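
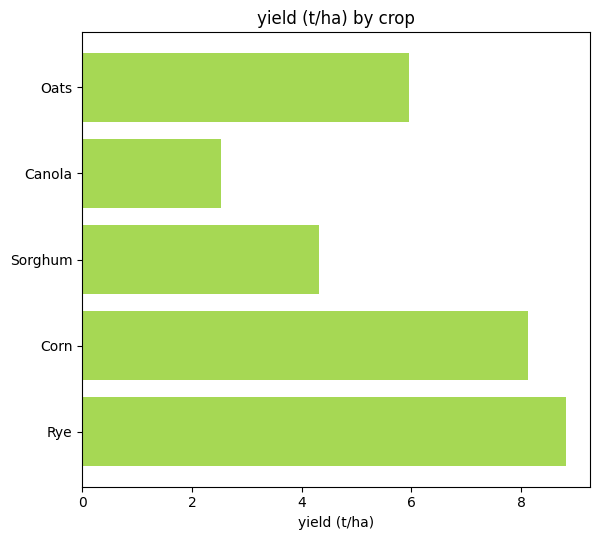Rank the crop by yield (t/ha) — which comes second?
Corn

Top 3: Rye ≈ 9, Corn ≈ 8, Oats ≈ 6.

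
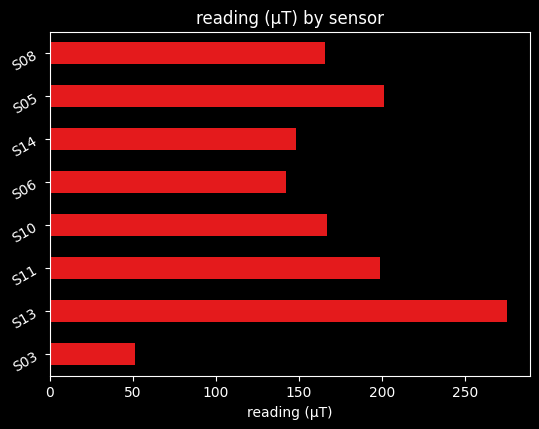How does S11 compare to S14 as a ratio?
≈ 1.33×

S11 ≈ 200, S14 ≈ 150; 200/150 ≈ 1.33.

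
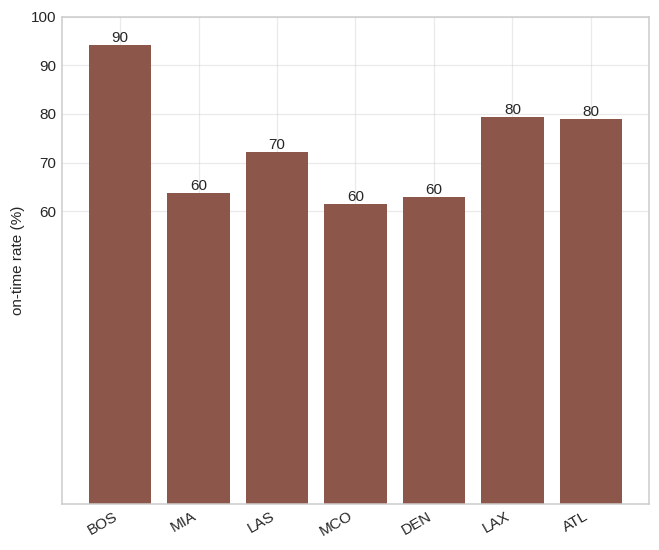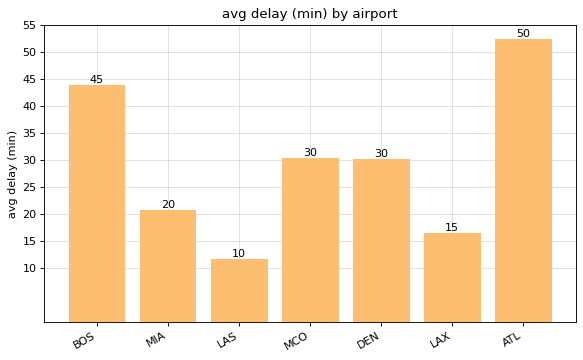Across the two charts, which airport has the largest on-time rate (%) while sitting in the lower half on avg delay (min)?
LAX

Chart 2 median avg delay (min) ≈ 30; below-median airports: MIA, LAS, LAX. Among those, LAX has the highest on-time rate (%) (≈ 80).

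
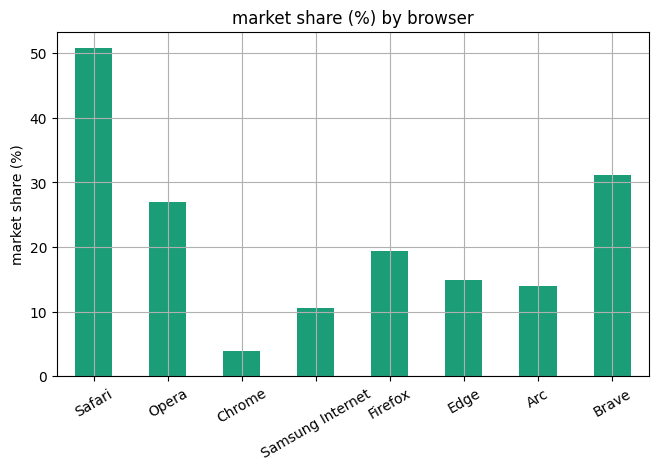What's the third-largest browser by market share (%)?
Top 4: Safari ≈ 50, Brave ≈ 30, Opera ≈ 25, Firefox ≈ 20.

Opera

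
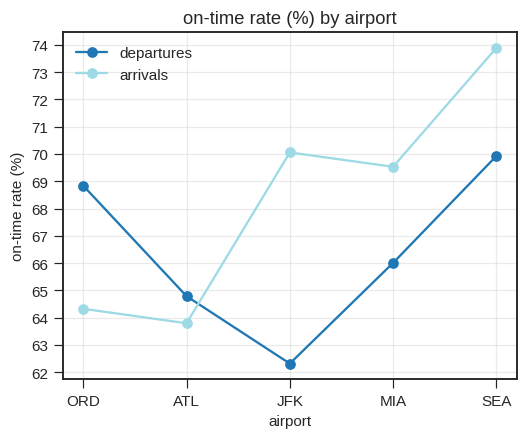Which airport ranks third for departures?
Top 4 for departures: SEA ≈ 70, ORD ≈ 69, MIA ≈ 66, ATL ≈ 65.

MIA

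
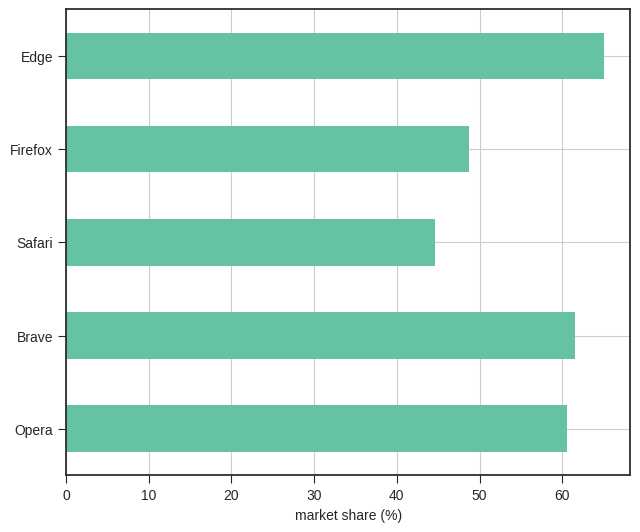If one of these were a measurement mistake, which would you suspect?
Safari ≈ 40; the rest sit between ≈ 50 and ≈ 60.

Safari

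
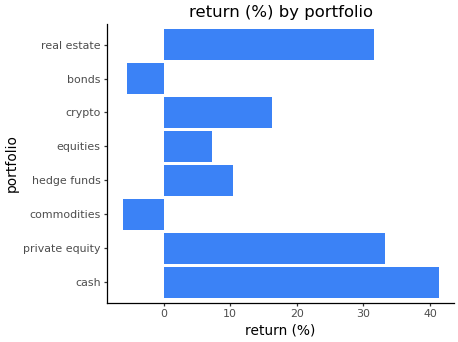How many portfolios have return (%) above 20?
3

Above 20: cash, private equity, real estate.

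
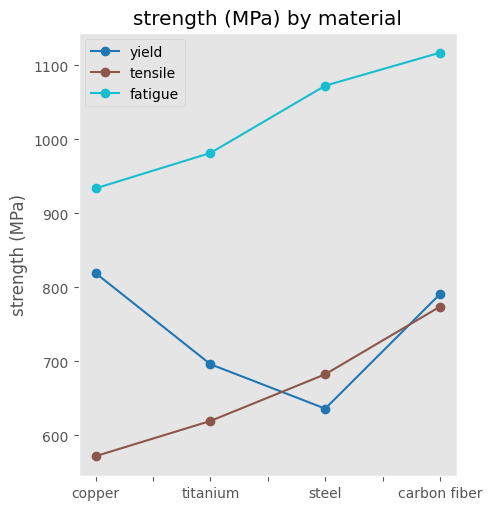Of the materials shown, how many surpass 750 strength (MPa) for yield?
Above 750: copper, carbon fiber.

2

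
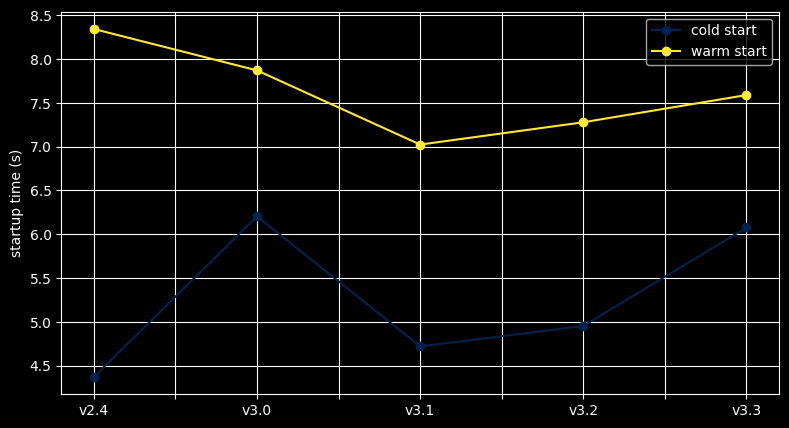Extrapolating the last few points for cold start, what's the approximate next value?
≈ 6.75

Last three: 4.5, 5.0, 6.0 → slope ≈ 0.75/step → next ≈ 6.75.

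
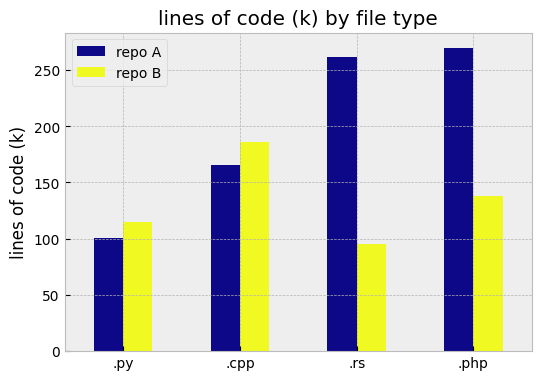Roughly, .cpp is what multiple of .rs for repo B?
≈ 1.75×

.cpp ≈ 175, .rs ≈ 100; 175/100 ≈ 1.75.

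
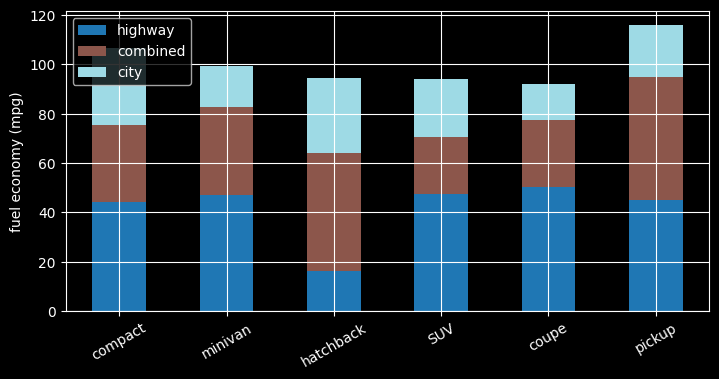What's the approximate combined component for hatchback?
combined top ≈ 60, bottom ≈ 20; segment ≈ 40.

≈ 40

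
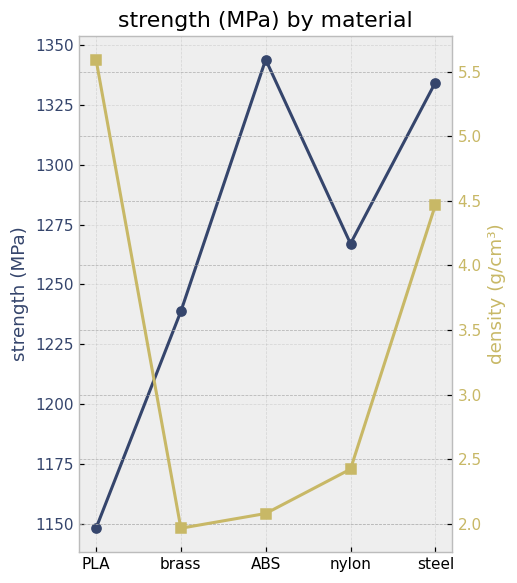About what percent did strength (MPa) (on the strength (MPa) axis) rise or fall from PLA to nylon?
PLA ≈ 1140, nylon ≈ 1260; (1260 − 1140) / 1140 ≈ +10.5%.

≈ +10.5%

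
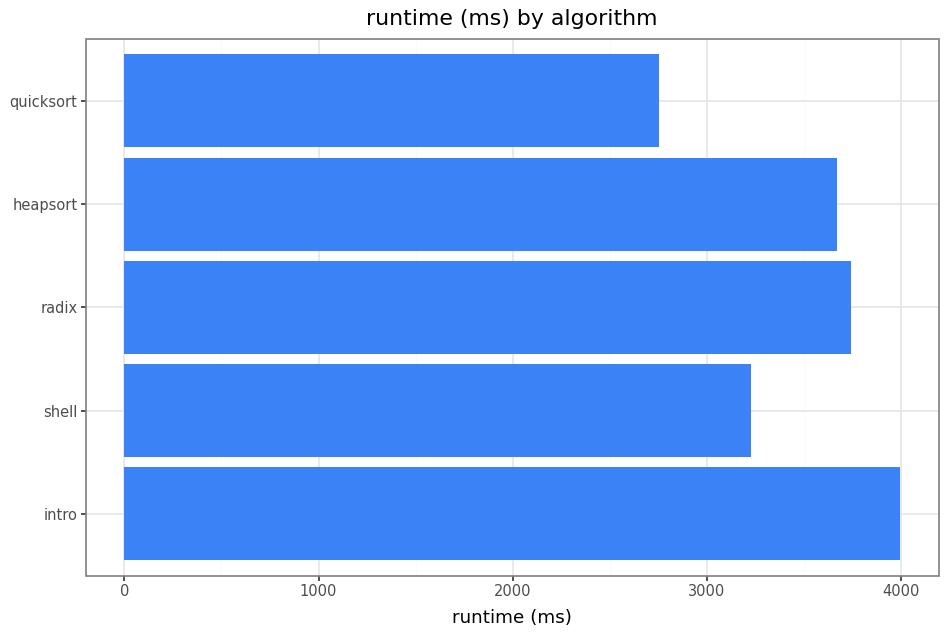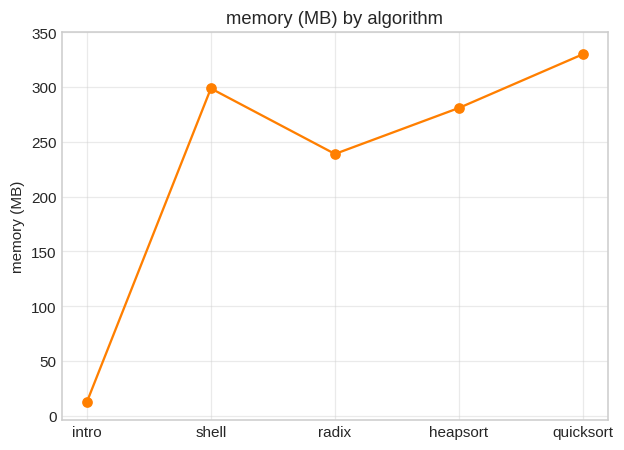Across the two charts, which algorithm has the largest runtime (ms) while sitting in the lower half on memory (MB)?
Chart 2 median memory (MB) ≈ 300; below-median algorithms: intro, radix. Among those, intro has the highest runtime (ms) (≈ 4000).

intro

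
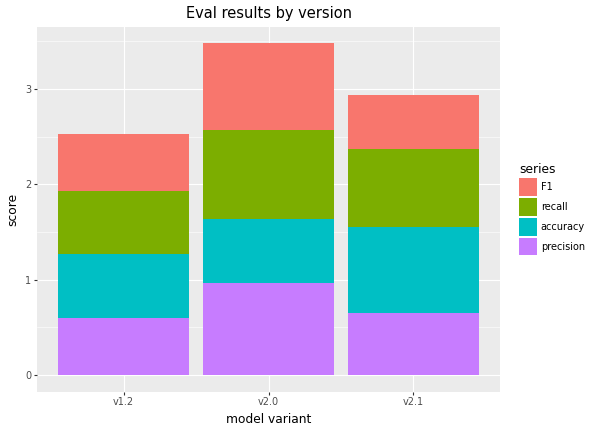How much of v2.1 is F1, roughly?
≈ 0.5

F1 top ≈ 3.0, bottom ≈ 2.5; segment ≈ 0.5.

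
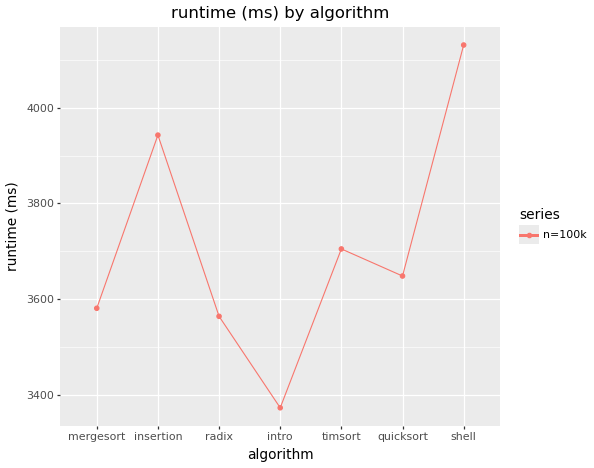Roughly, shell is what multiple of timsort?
shell ≈ 4100, timsort ≈ 3700; 4100/3700 ≈ 1.11.

≈ 1.11×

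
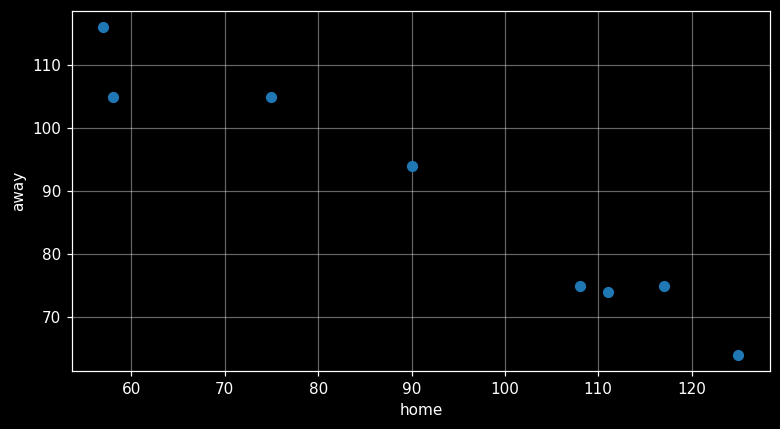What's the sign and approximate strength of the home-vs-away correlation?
negative, strong

Points are negatively correlated; strong (|r| ≈ 1.0).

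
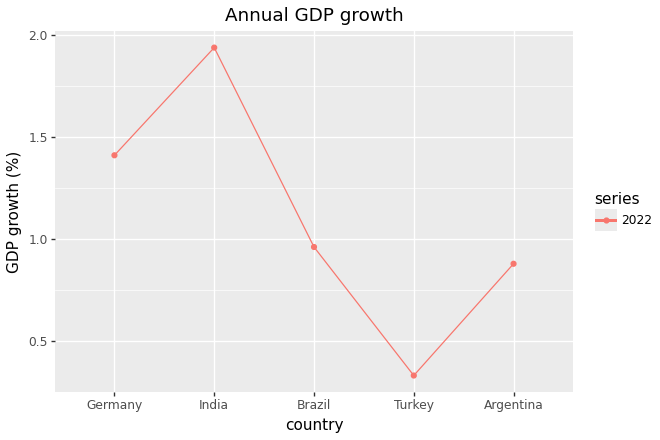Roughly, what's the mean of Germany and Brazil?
≈ 1.2

(1.4 + 1.0) / 2 ≈ 1.2.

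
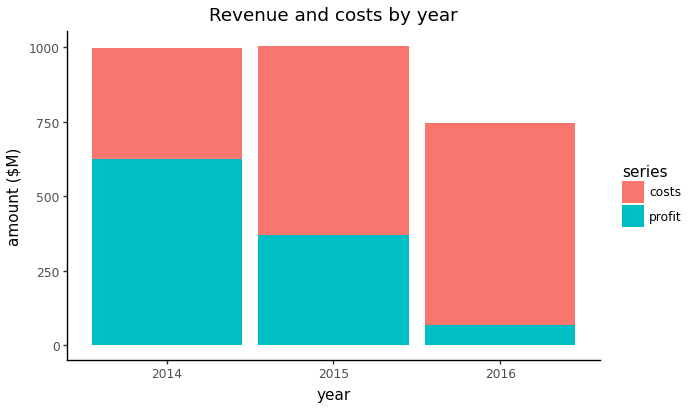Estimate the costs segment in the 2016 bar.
costs top ≈ 700, bottom ≈ 100; segment ≈ 600.

≈ 600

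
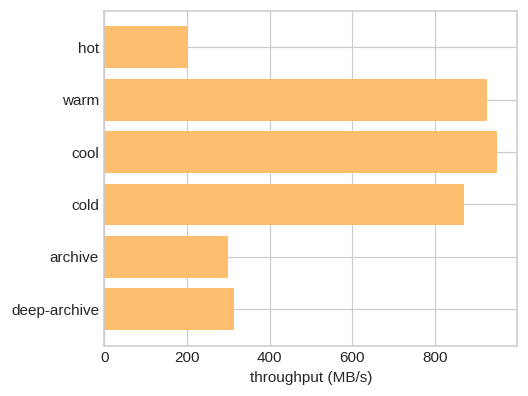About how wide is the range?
≈ 800

Max cool ≈ 1000, min hot ≈ 200; range ≈ 800.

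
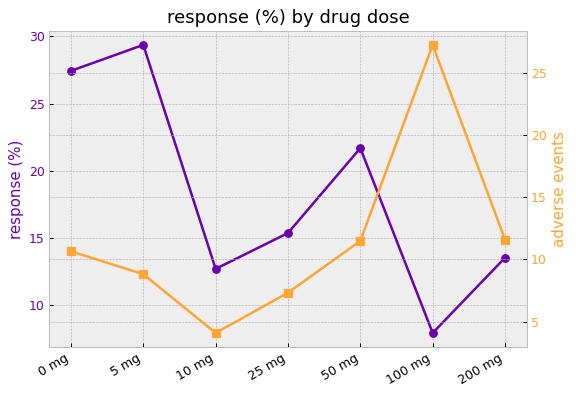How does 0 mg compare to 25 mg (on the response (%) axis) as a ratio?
≈ 1.75×

0 mg ≈ 28, 25 mg ≈ 16; 28/16 ≈ 1.75.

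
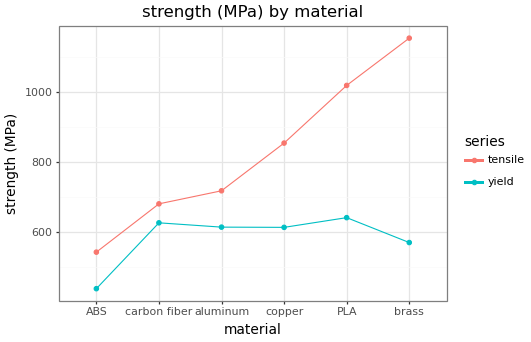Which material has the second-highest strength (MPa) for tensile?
PLA

Top 3 for tensile: brass ≈ 1200, PLA ≈ 1000, copper ≈ 900.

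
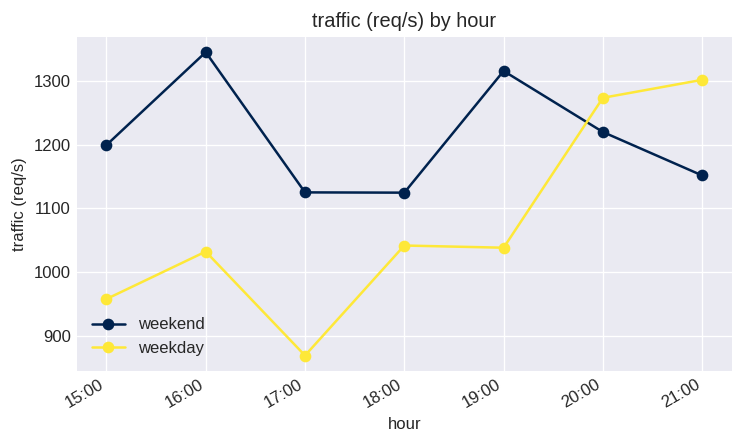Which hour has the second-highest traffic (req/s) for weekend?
Top 3 for weekend: 16:00 ≈ 1350, 19:00 ≈ 1300, 20:00 ≈ 1200.

19:00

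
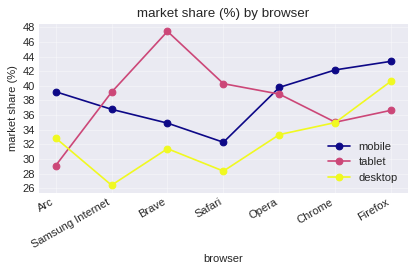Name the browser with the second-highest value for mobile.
Chrome

Top 3 for mobile: Firefox ≈ 44, Chrome ≈ 42, Opera ≈ 40.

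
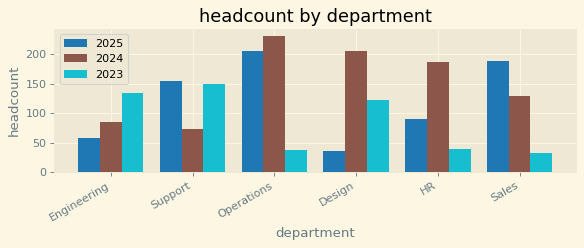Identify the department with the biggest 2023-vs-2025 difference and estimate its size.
Operations, ≈ 160

Operations: 2023 ≈ 40, 2025 ≈ 200 → gap ≈ 160. Next-largest (Sales) is only ≈ 140.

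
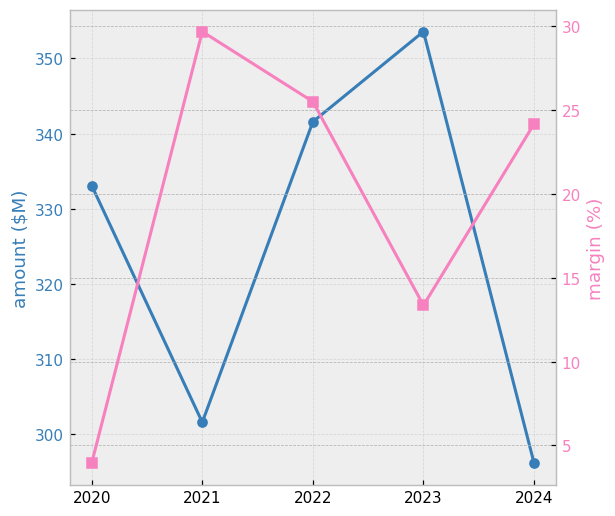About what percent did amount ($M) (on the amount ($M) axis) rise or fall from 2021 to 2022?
≈ +13.3%

2021 ≈ 300, 2022 ≈ 340; (340 − 300) / 300 ≈ +13.3%.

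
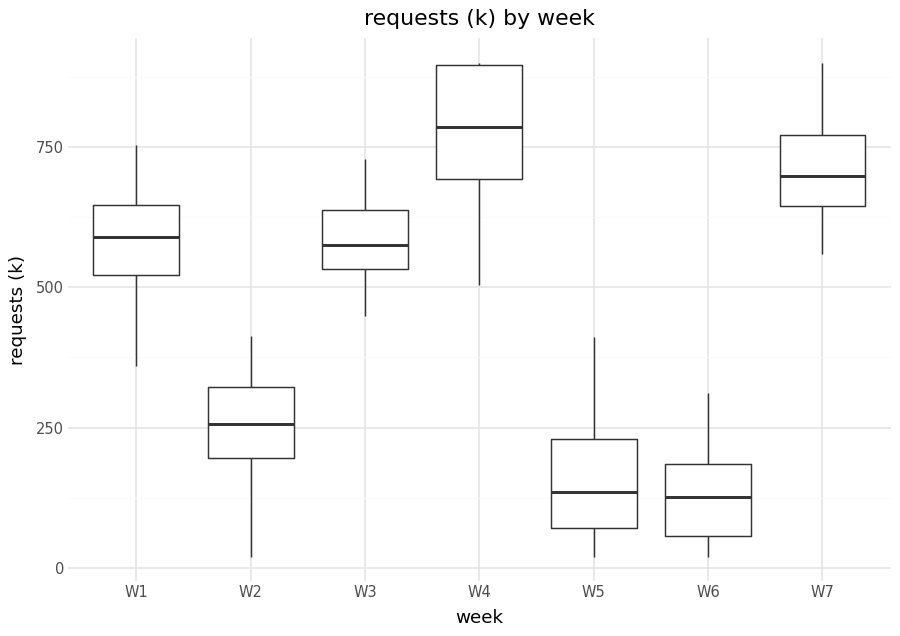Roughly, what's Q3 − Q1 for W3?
≈ 100

Q3 ≈ 600, Q1 ≈ 500; IQR ≈ 100.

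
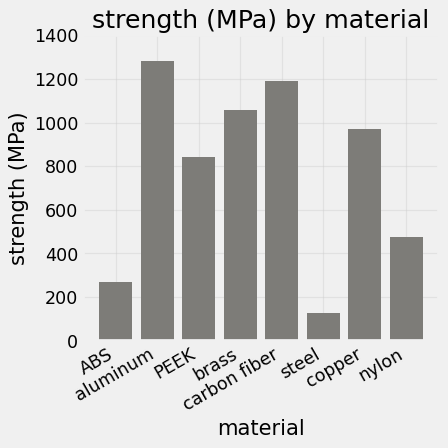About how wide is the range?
≈ 1000

Max aluminum ≈ 1200, min steel ≈ 200; range ≈ 1000.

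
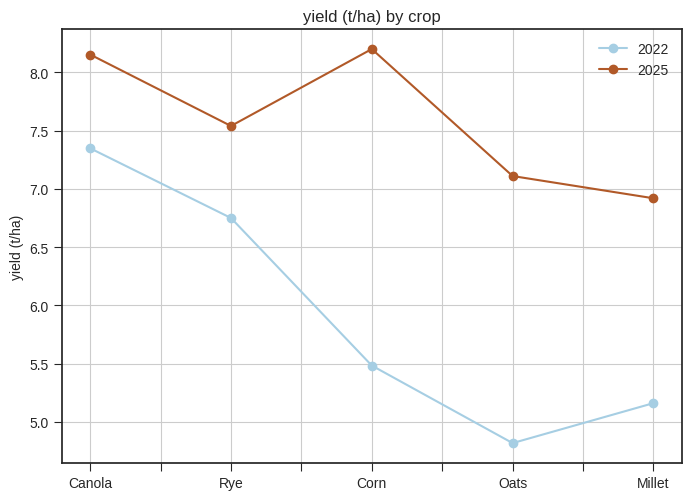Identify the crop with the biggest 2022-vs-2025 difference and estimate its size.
Corn, ≈ 2.5 t/ha

Corn: 2022 ≈ 5.5, 2025 ≈ 8.0 → gap ≈ 2.5. Next-largest (Oats) is only ≈ 2.0.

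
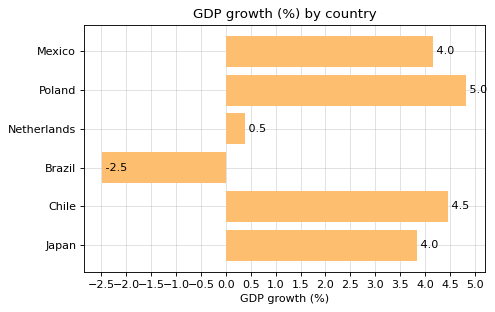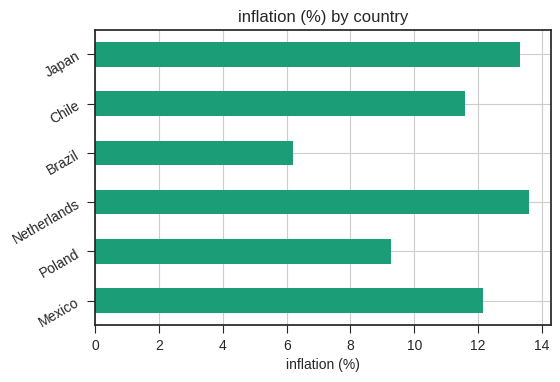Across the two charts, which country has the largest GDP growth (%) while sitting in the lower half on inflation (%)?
Chart 2 median inflation (%) ≈ 12; below-median countries: Poland, Brazil, Chile. Among those, Poland has the highest GDP growth (%) (≈ 5).

Poland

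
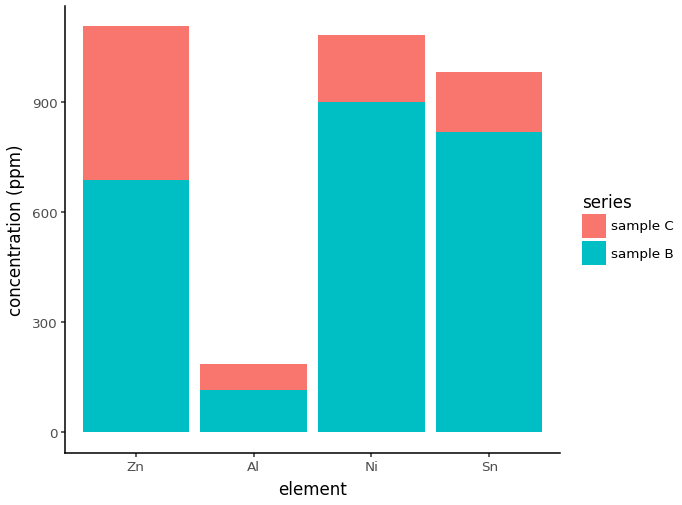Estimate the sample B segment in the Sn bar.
sample B top ≈ 800, bottom ≈ 0; segment ≈ 800.

≈ 800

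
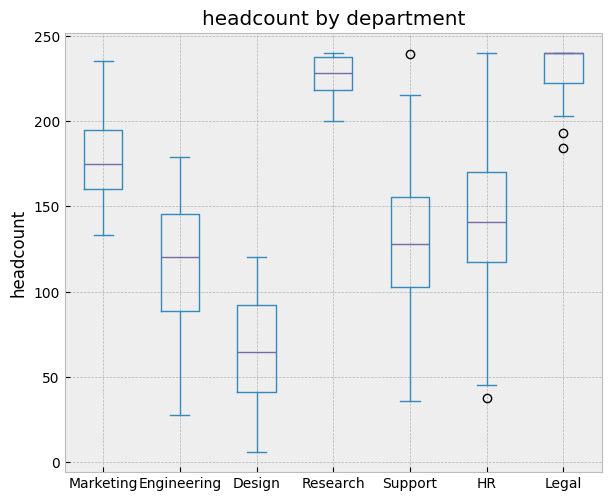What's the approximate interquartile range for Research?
Q3 ≈ 240, Q1 ≈ 220; IQR ≈ 20.

≈ 20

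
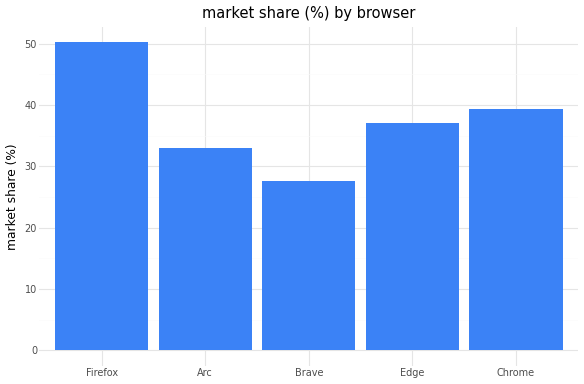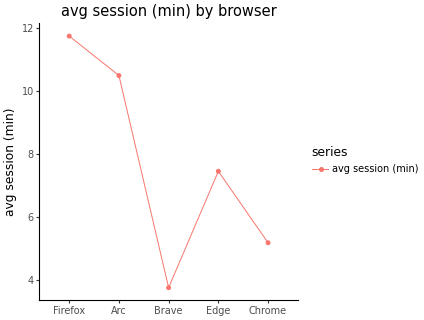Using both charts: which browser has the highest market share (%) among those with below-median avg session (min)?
Chart 2 median avg session (min) ≈ 8; below-median browsers: Brave, Chrome. Among those, Chrome has the highest market share (%) (≈ 40).

Chrome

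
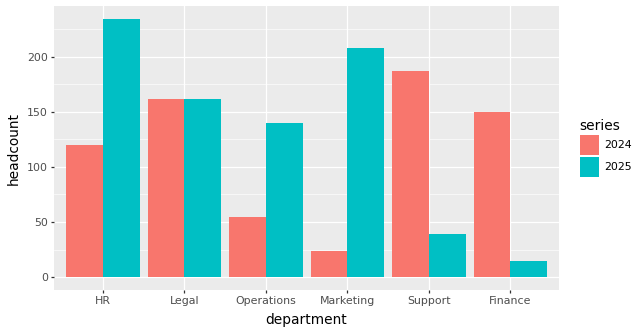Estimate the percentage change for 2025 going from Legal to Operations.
Legal ≈ 160, Operations ≈ 140; (140 − 160) / 160 ≈ -12.5%.

≈ -12.5%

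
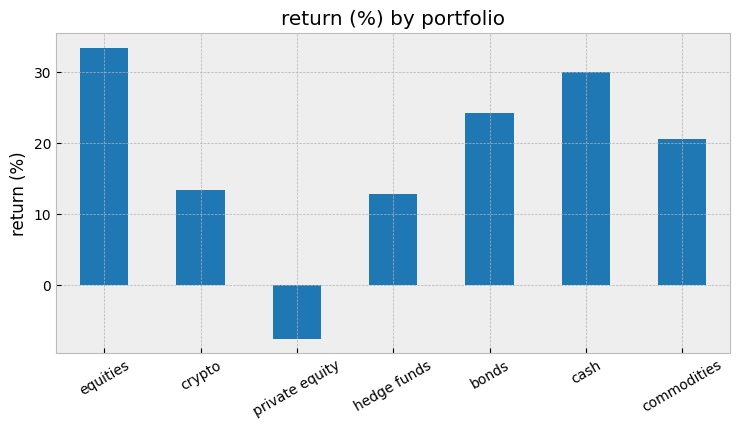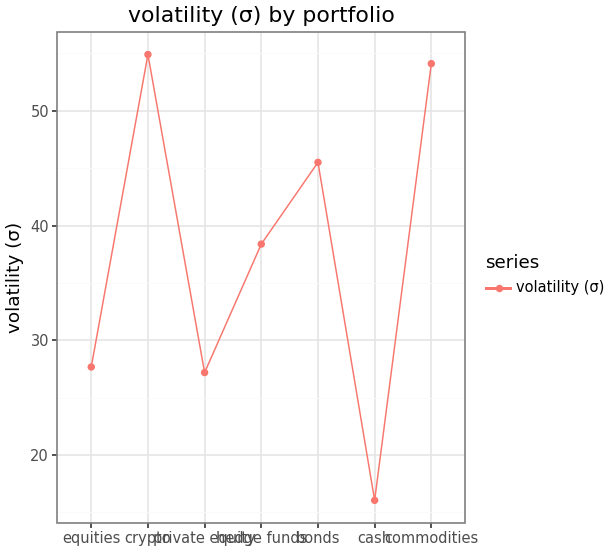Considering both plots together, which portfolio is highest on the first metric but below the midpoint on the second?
Chart 2 median volatility (σ) ≈ 40; below-median portfolios: equities, private equity, cash. Among those, equities has the highest return (%) (≈ 35).

equities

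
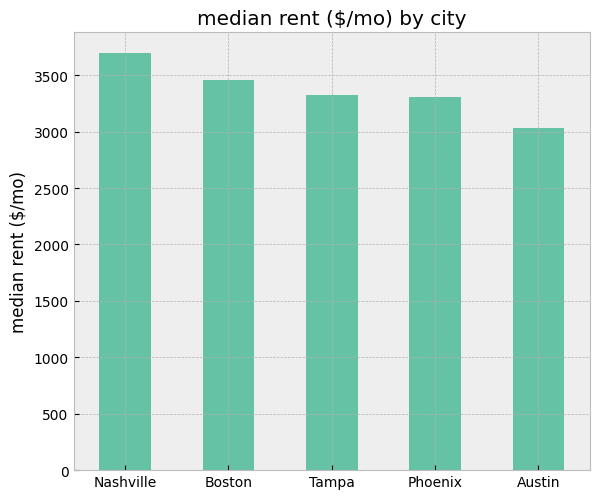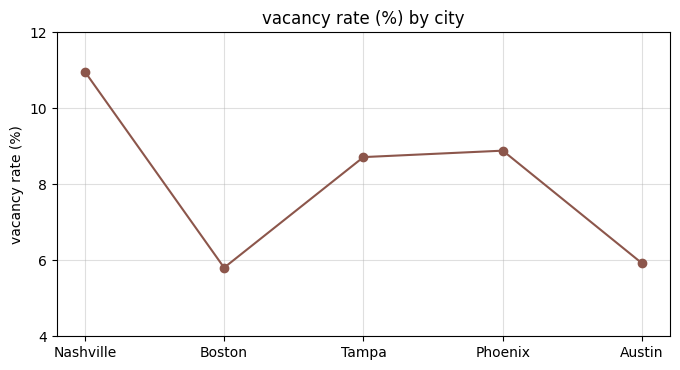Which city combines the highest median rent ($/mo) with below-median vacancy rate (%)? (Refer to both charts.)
Chart 2 median vacancy rate (%) ≈ 8; below-median cities: Boston, Austin. Among those, Boston has the highest median rent ($/mo) (≈ 3500).

Boston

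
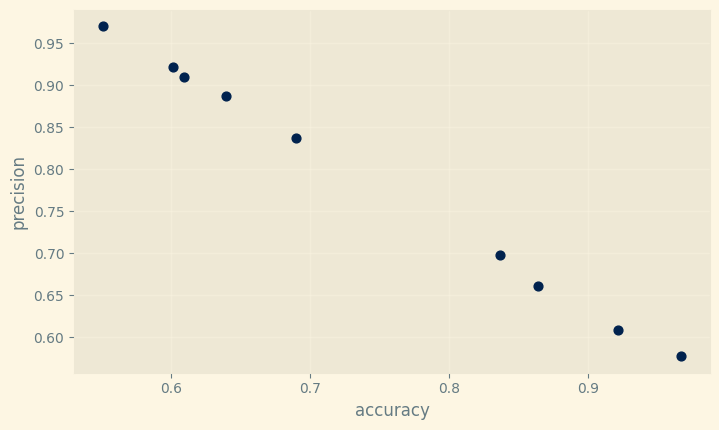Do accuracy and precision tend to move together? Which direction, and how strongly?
Points are negatively correlated; strong (|r| ≈ 1.0).

negative, strong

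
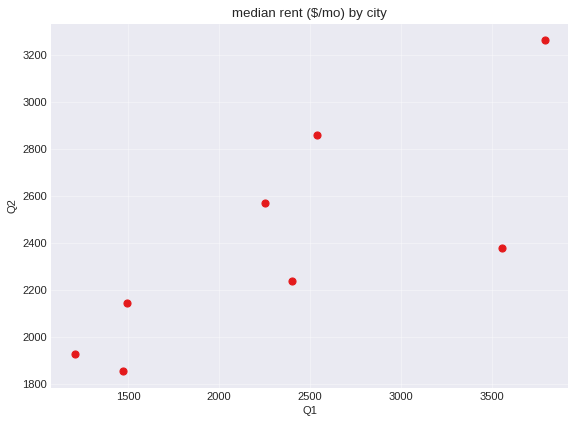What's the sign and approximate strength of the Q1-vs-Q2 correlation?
Points are positively correlated; strong (|r| ≈ 0.8).

positive, strong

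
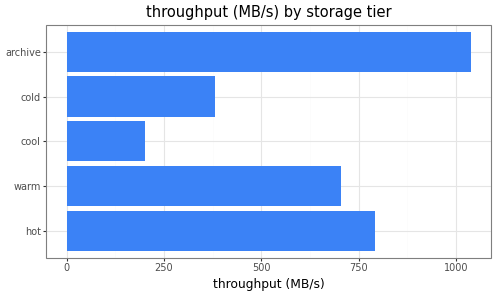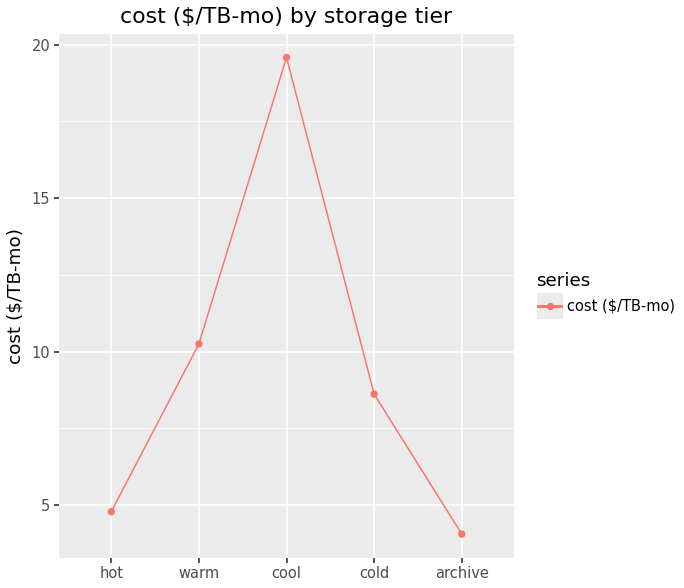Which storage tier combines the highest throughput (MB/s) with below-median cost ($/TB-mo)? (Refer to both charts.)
Chart 2 median cost ($/TB-mo) ≈ 8; below-median storage tiers: hot, archive. Among those, archive has the highest throughput (MB/s) (≈ 1000).

archive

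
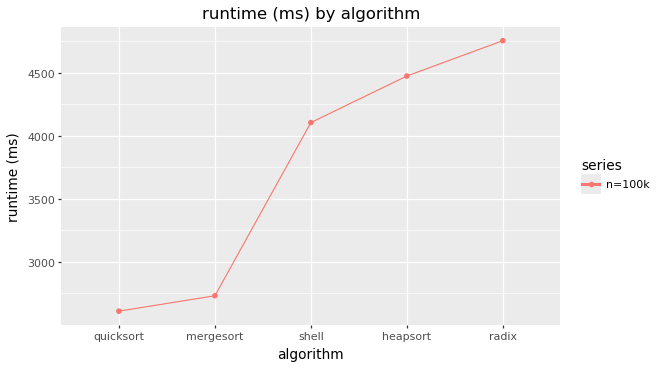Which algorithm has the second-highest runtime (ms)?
Top 3: radix ≈ 4800, heapsort ≈ 4400, shell ≈ 4200.

heapsort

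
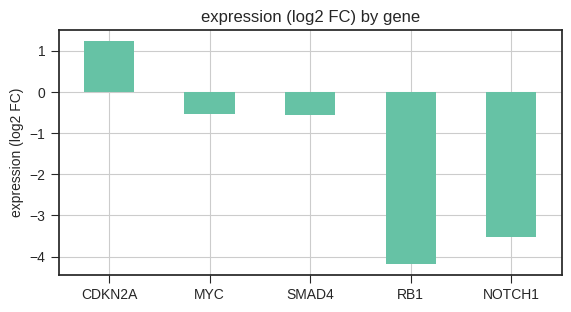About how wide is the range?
Max CDKN2A ≈ 1.0, min RB1 ≈ -4.0; range ≈ 5.0.

≈ 5.0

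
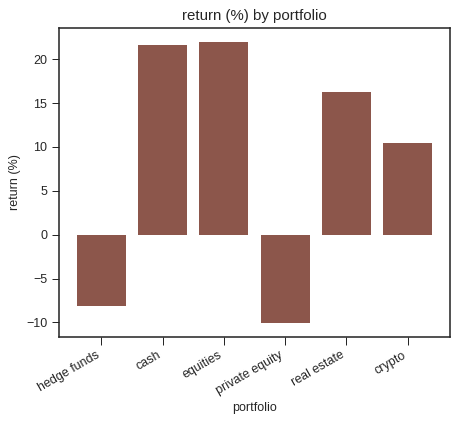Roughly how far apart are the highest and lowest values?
≈ 30

Max equities ≈ 20, min private equity ≈ -10; range ≈ 30.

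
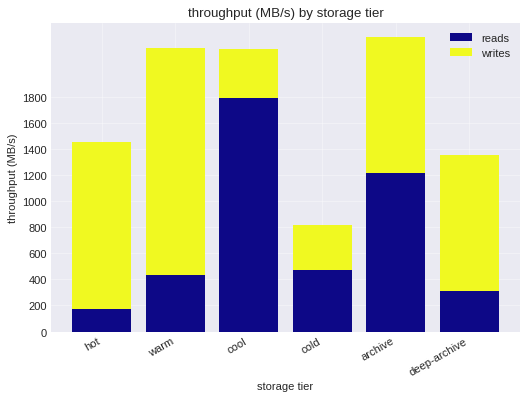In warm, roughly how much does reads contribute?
reads top ≈ 400, bottom ≈ 0; segment ≈ 400.

≈ 400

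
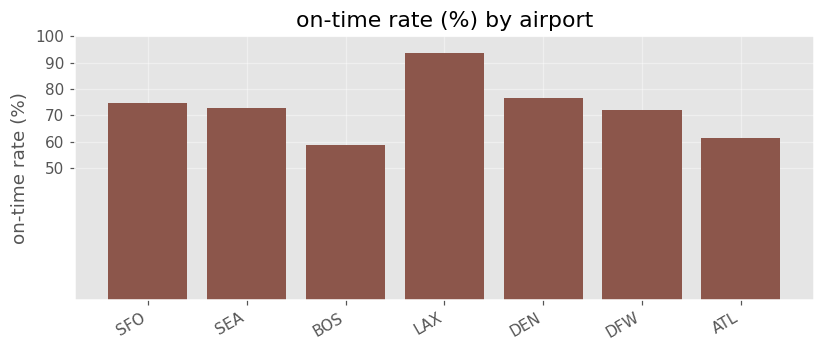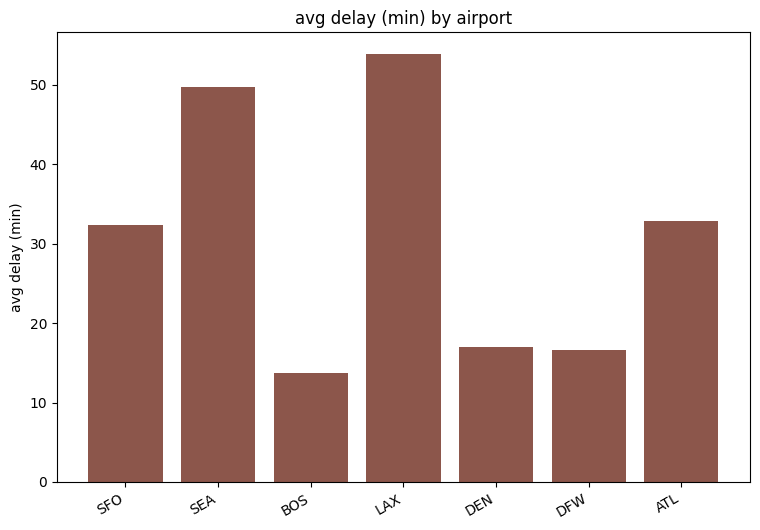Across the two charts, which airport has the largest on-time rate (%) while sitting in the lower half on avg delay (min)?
DEN

Chart 2 median avg delay (min) ≈ 30; below-median airports: BOS, DEN, DFW. Among those, DEN has the highest on-time rate (%) (≈ 80).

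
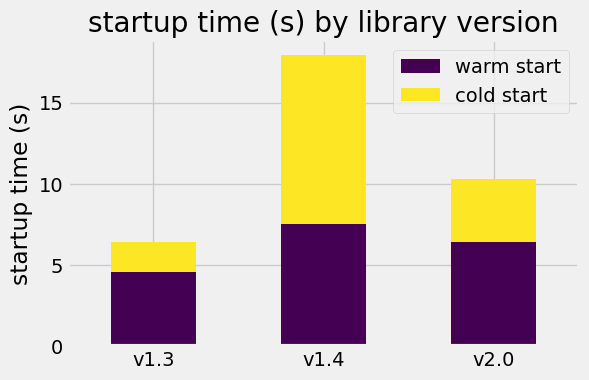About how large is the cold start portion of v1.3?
cold start top ≈ 6, bottom ≈ 4; segment ≈ 2.

≈ 2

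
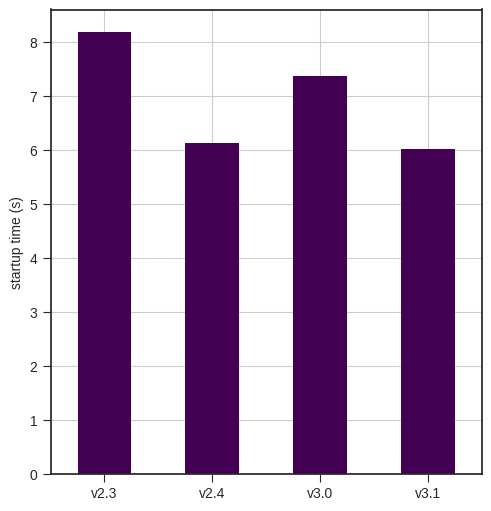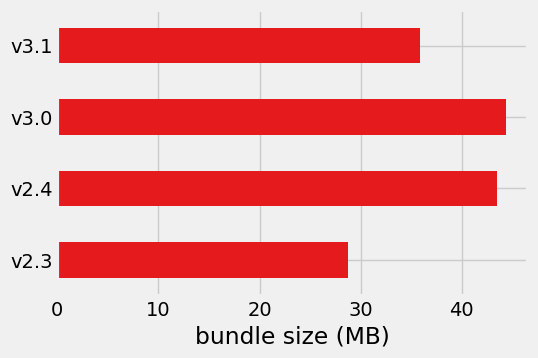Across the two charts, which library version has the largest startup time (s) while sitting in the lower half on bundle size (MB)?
v2.3

Chart 2 median bundle size (MB) ≈ 40; below-median library versions: v2.3, v3.1. Among those, v2.3 has the highest startup time (s) (≈ 8).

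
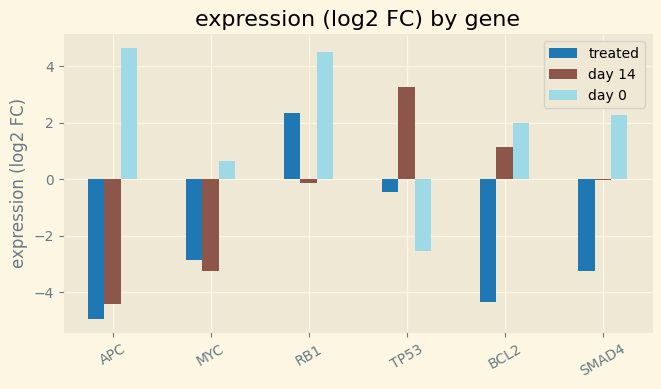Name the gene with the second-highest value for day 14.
BCL2

Top 3 for day 14: TP53 ≈ 3, BCL2 ≈ 1, SMAD4 ≈ 0.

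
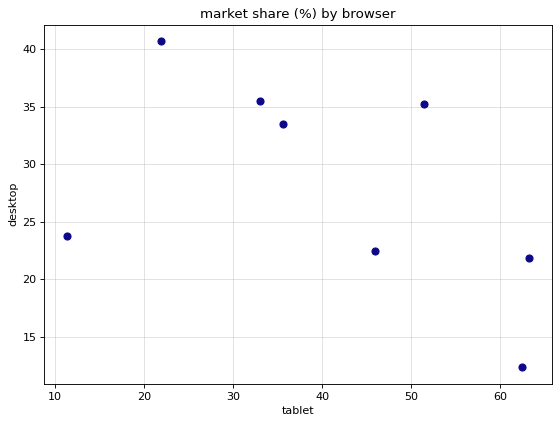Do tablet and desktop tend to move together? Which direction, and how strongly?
negative, moderate

Points are negatively correlated; moderate (|r| ≈ 0.5).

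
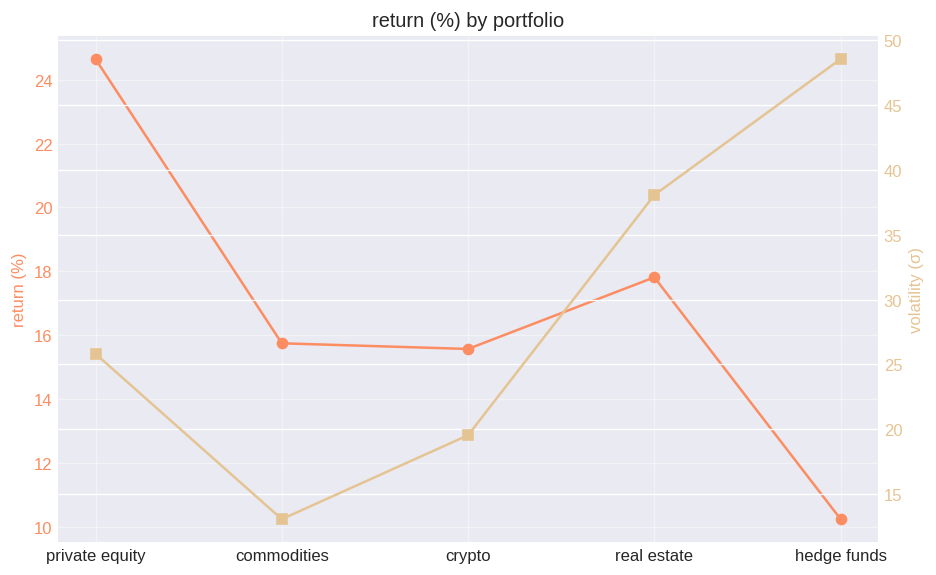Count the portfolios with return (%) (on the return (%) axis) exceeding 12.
4

Above 12: private equity, commodities, crypto, real estate.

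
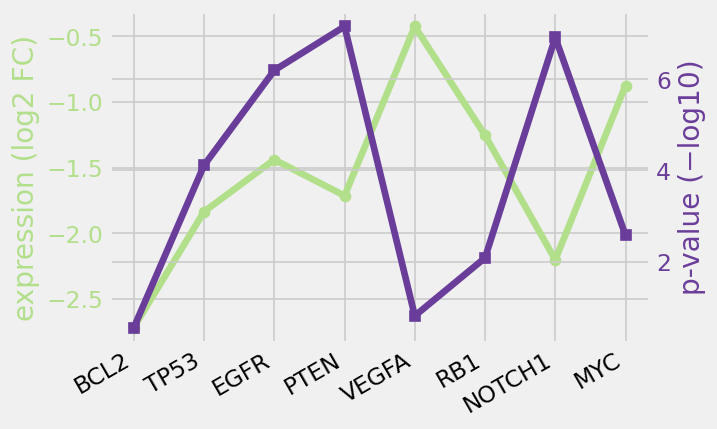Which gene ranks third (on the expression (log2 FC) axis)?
Top 4 (on the expression (log2 FC) axis): VEGFA ≈ -0.4, MYC ≈ -0.8, RB1 ≈ -1.2, EGFR ≈ -1.4.

RB1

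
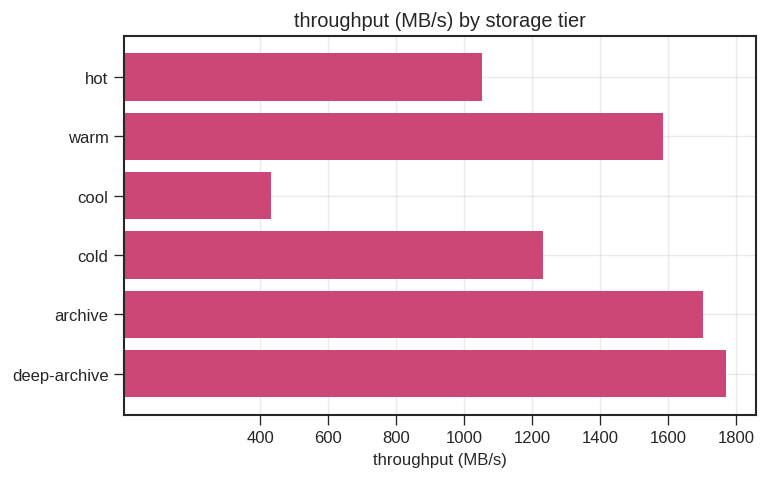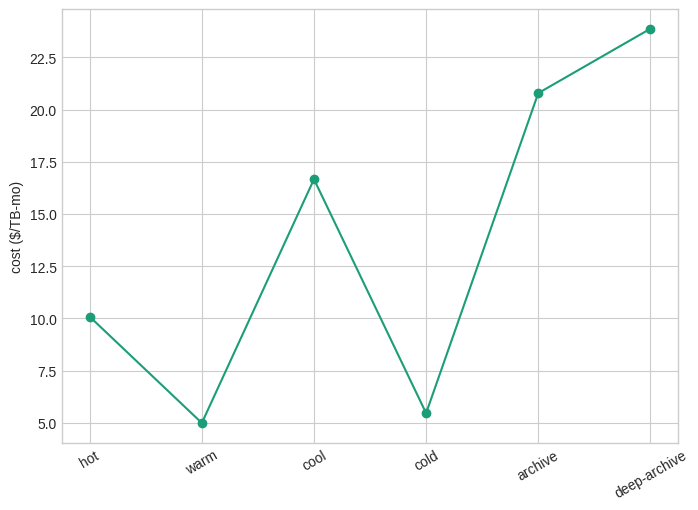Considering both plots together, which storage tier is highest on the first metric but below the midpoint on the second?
warm

Chart 2 median cost ($/TB-mo) ≈ 15; below-median storage tiers: hot, warm, cold. Among those, warm has the highest throughput (MB/s) (≈ 1600).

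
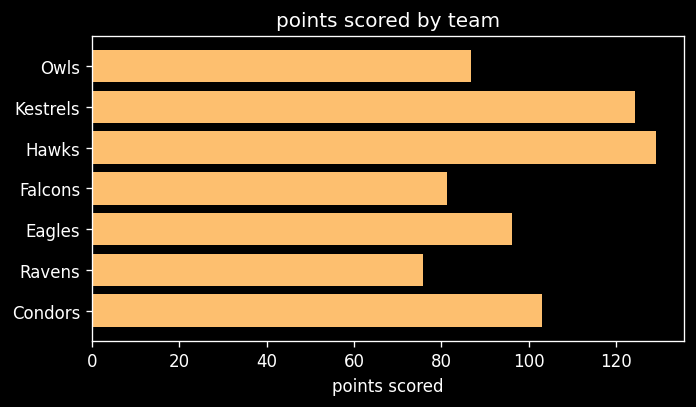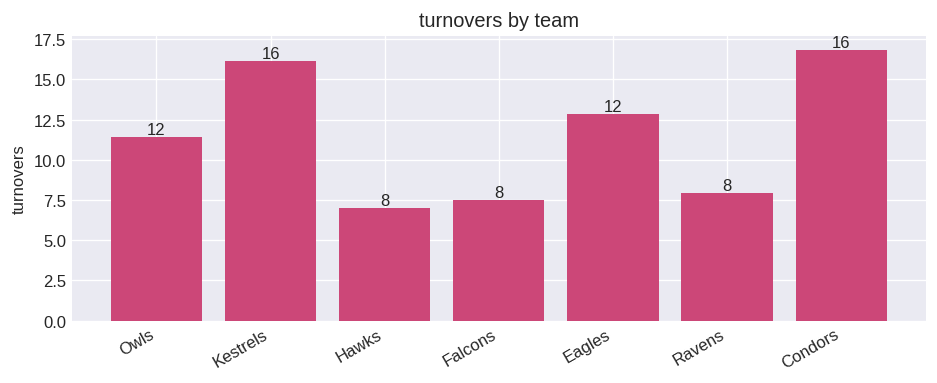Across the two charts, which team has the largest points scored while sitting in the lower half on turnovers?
Hawks

Chart 2 median turnovers ≈ 12; below-median teams: Hawks, Falcons, Ravens. Among those, Hawks has the highest points scored (≈ 120).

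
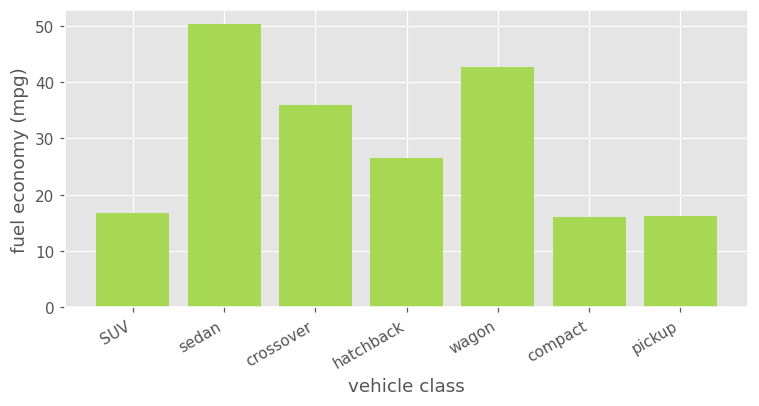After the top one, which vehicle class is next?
Top 3: sedan ≈ 50, wagon ≈ 45, crossover ≈ 35.

wagon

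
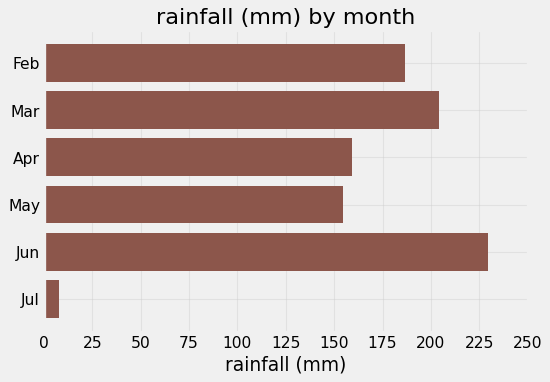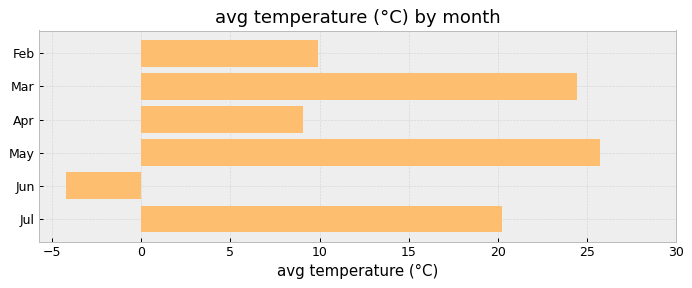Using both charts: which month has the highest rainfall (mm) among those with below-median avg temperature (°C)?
Jun

Chart 2 median avg temperature (°C) ≈ 15; below-median months: Feb, Apr, Jun. Among those, Jun has the highest rainfall (mm) (≈ 225).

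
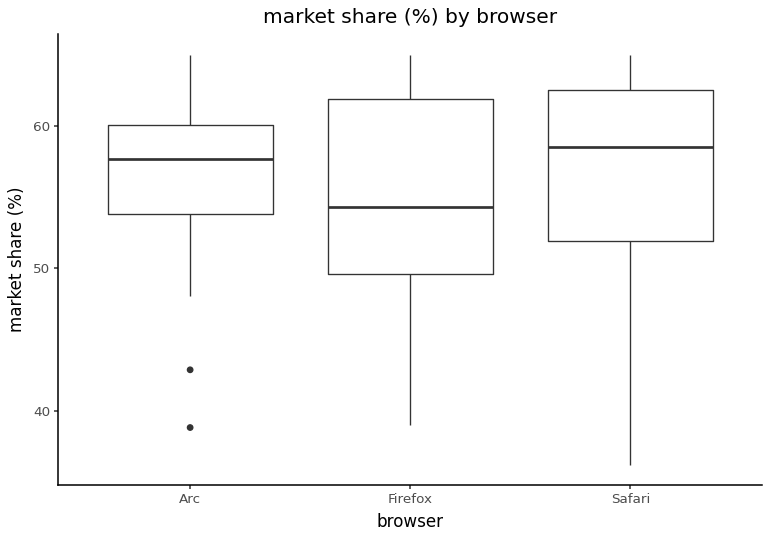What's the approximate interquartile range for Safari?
Q3 ≈ 62.6, Q1 ≈ 52.0; IQR ≈ 10.6.

≈ 10.6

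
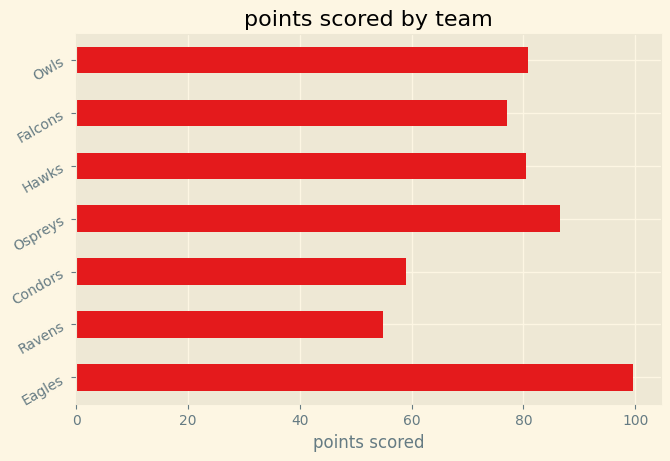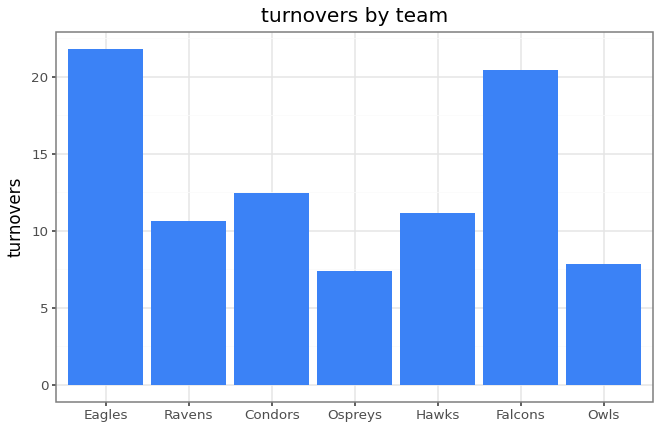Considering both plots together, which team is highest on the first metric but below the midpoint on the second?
Chart 2 median turnovers ≈ 12; below-median teams: Ravens, Ospreys, Owls. Among those, Ospreys has the highest points scored (≈ 90).

Ospreys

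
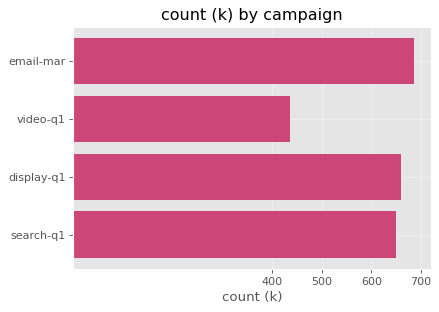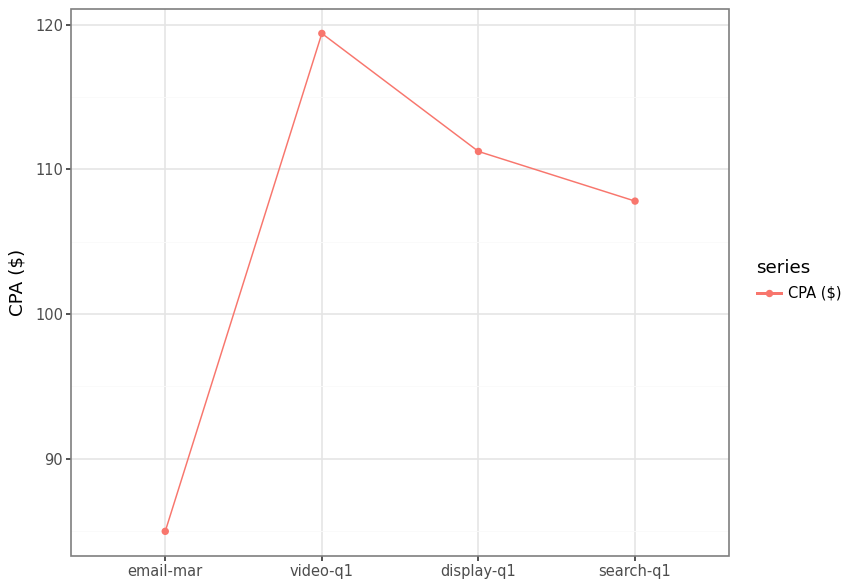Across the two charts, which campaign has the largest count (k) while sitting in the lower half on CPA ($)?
email-mar

Chart 2 median CPA ($) ≈ 100; below-median campaigns: email-mar, search-q1. Among those, email-mar has the highest count (k) (≈ 700).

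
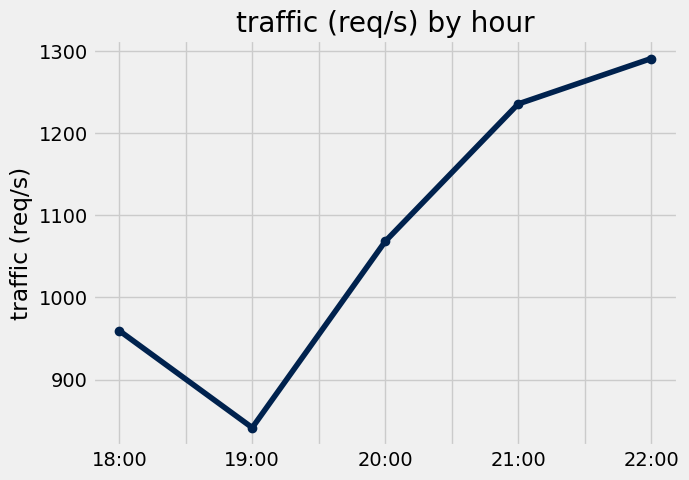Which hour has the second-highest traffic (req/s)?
Top 3: 22:00 ≈ 1300, 21:00 ≈ 1250, 20:00 ≈ 1050.

21:00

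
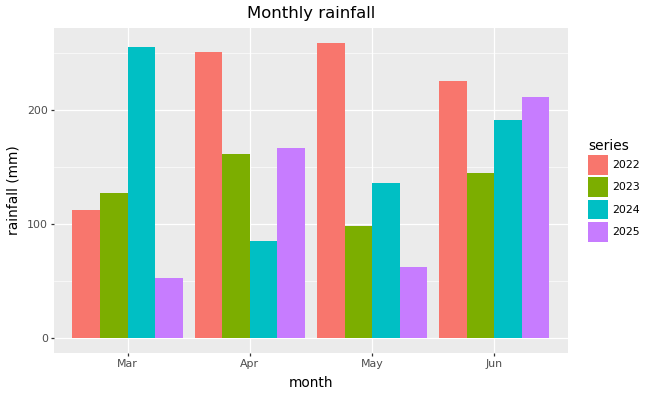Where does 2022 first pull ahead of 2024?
Apr

Mar: 2022 ≈ 100 vs 2024 ≈ 250 (not yet); Apr: 2022 ≈ 250 vs 2024 ≈ 75 (first crossover).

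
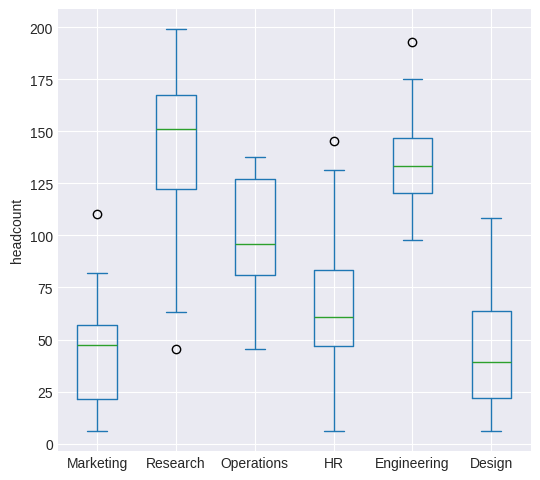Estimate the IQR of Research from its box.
≈ 50

Q3 ≈ 170, Q1 ≈ 120; IQR ≈ 50.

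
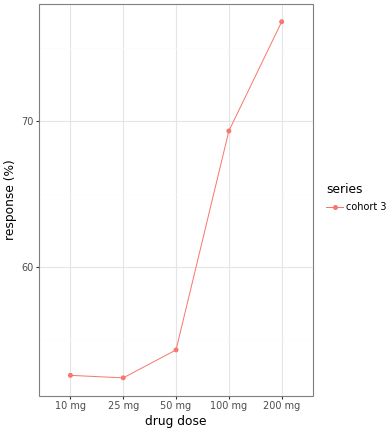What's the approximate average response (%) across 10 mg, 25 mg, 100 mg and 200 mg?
(55 + 50 + 70 + 75) / 4 ≈ 62.

≈ 62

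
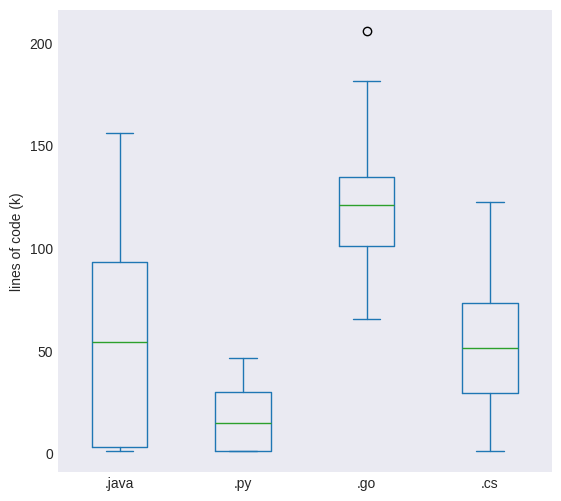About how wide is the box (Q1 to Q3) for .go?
Q3 ≈ 130, Q1 ≈ 100; IQR ≈ 30.

≈ 30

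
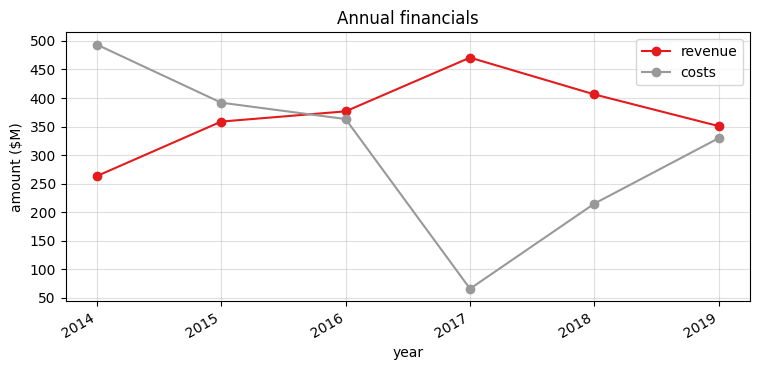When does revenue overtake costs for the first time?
2015: revenue ≈ 350 vs costs ≈ 400 (not yet); 2016: revenue ≈ 400 vs costs ≈ 350 (first crossover).

2016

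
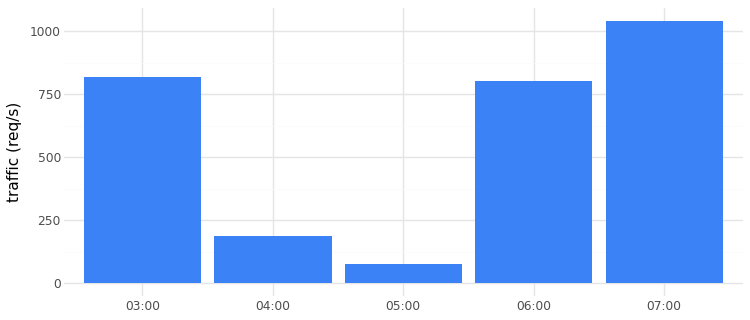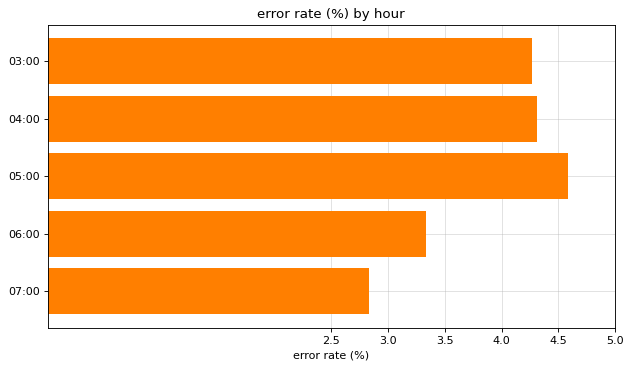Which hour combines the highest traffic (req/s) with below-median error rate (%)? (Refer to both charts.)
07:00

Chart 2 median error rate (%) ≈ 4.5; below-median hours: 06:00, 07:00. Among those, 07:00 has the highest traffic (req/s) (≈ 1000).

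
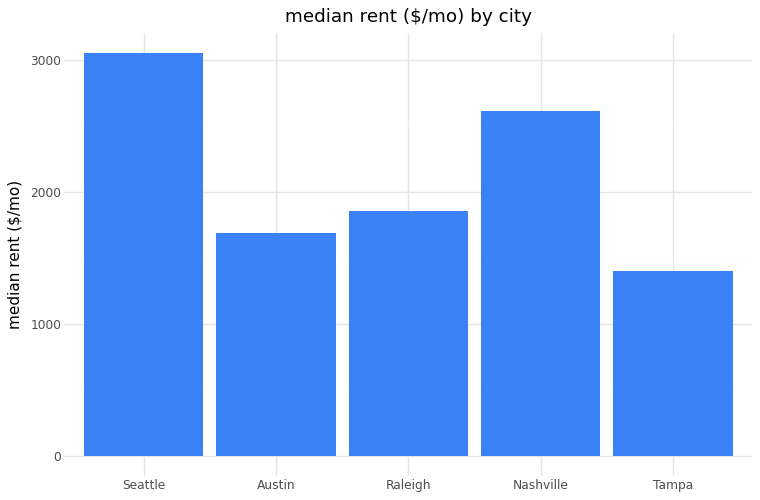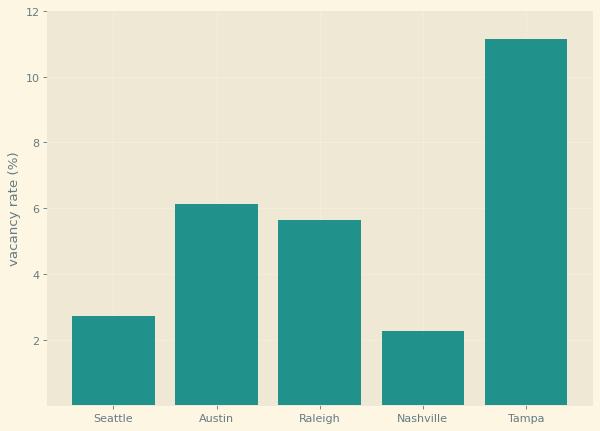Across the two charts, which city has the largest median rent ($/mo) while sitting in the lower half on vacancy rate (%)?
Seattle

Chart 2 median vacancy rate (%) ≈ 6; below-median cities: Seattle, Nashville. Among those, Seattle has the highest median rent ($/mo) (≈ 3000).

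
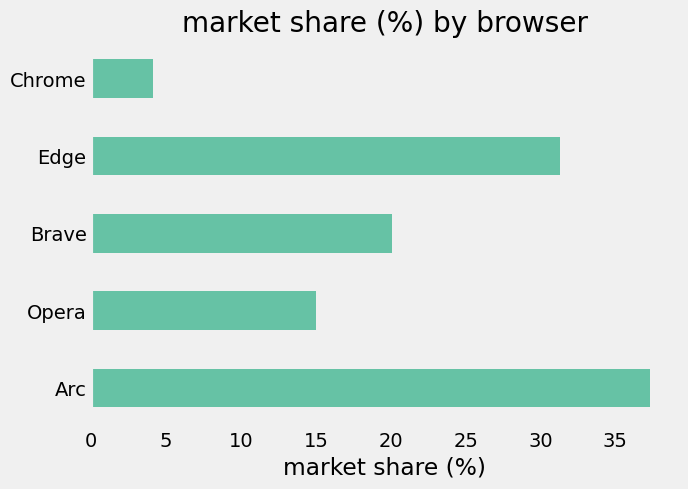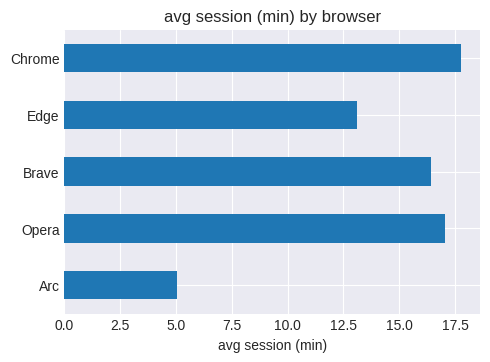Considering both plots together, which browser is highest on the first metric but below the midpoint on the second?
Chart 2 median avg session (min) ≈ 16; below-median browsers: Arc, Edge. Among those, Arc has the highest market share (%) (≈ 35).

Arc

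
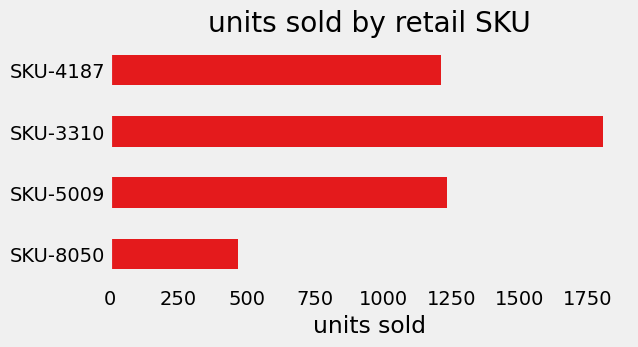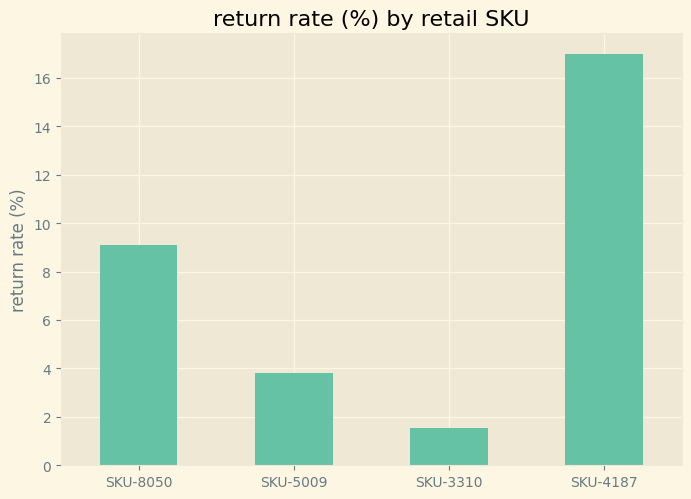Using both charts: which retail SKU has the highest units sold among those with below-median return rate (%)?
SKU-3310

Chart 2 median return rate (%) ≈ 6; below-median retail SKUs: SKU-5009, SKU-3310. Among those, SKU-3310 has the highest units sold (≈ 1800).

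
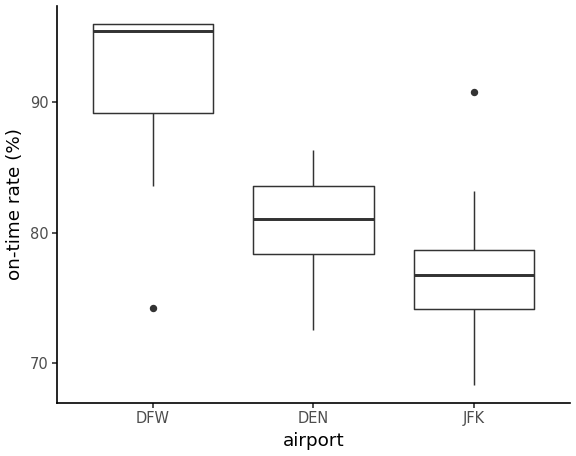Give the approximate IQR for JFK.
≈ 4

Q3 ≈ 78, Q1 ≈ 74; IQR ≈ 4.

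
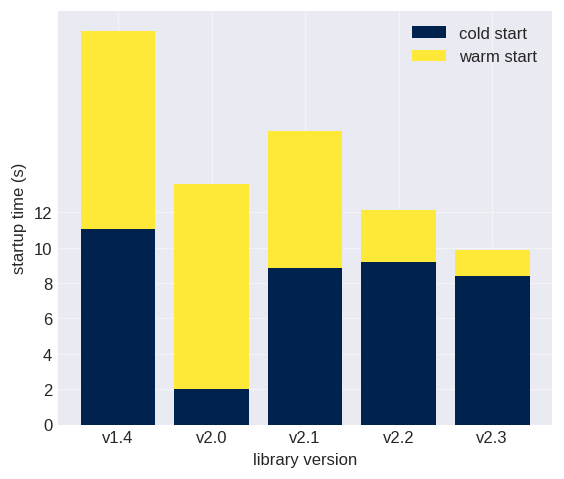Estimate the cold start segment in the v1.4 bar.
cold start top ≈ 12, bottom ≈ 0; segment ≈ 12.

≈ 12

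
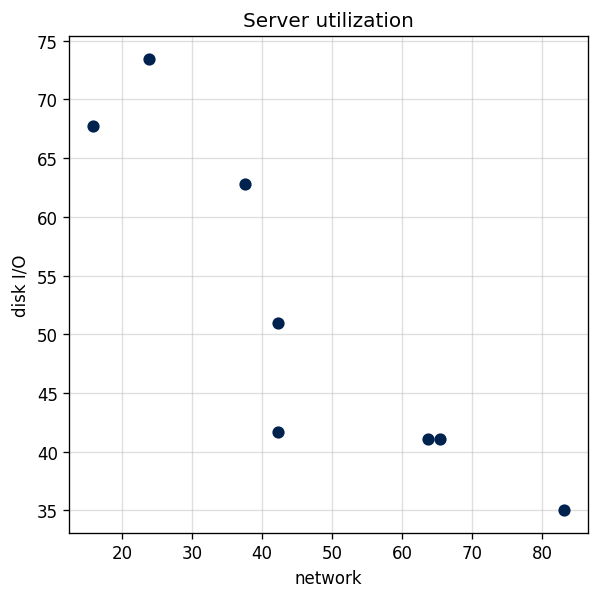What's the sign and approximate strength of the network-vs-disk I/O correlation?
negative, strong

Points are negatively correlated; strong (|r| ≈ 0.9).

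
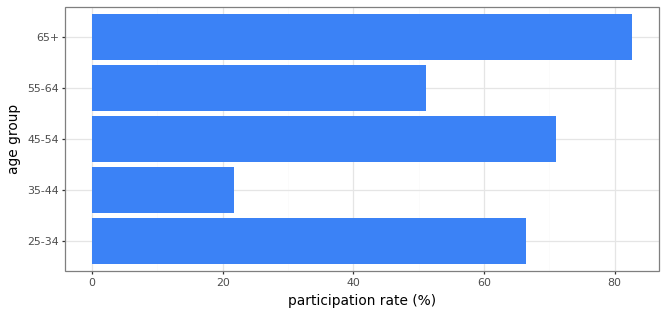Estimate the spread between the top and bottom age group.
Max 65+ ≈ 80, min 35-44 ≈ 20; range ≈ 60.

≈ 60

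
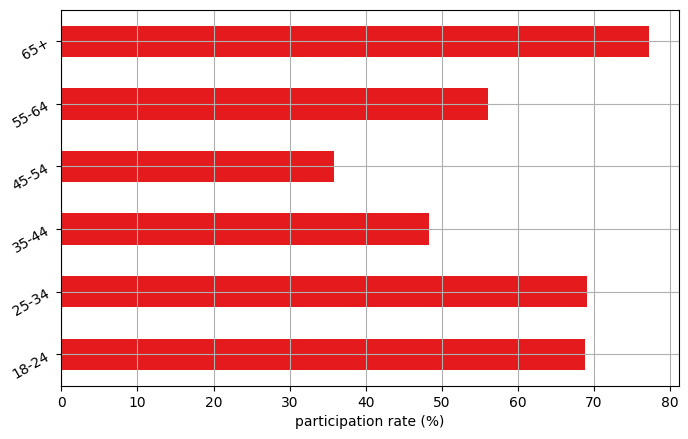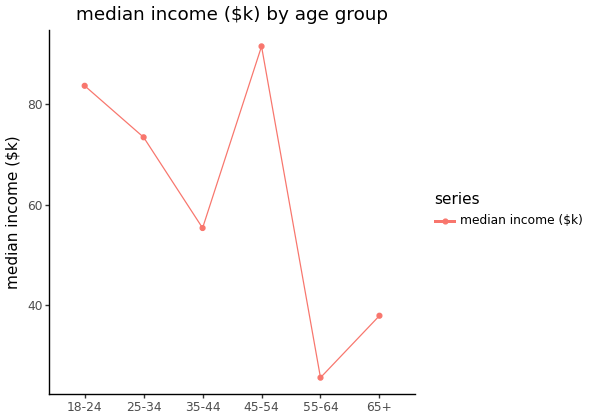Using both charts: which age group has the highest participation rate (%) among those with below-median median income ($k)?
65+

Chart 2 median median income ($k) ≈ 60; below-median age groups: 35-44, 55-64, 65+. Among those, 65+ has the highest participation rate (%) (≈ 80).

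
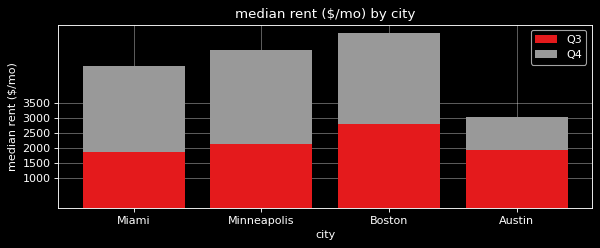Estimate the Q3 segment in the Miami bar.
≈ 2000

Q3 top ≈ 2000, bottom ≈ 0; segment ≈ 2000.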